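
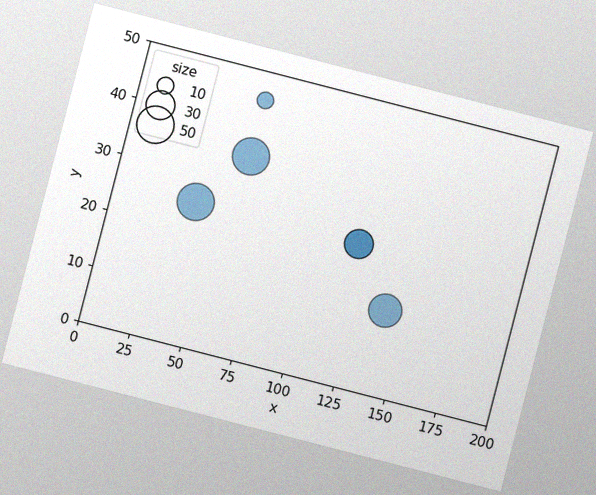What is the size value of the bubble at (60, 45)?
10

The chart is tilted about 14° clockwise, with some photo noise. Matching the bubble at (60, 45) against the size legend gives 10.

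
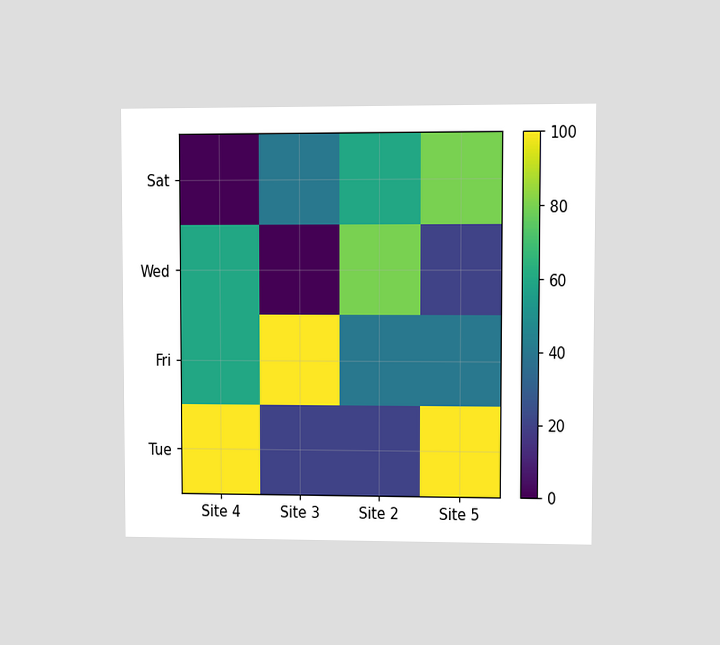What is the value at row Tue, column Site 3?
20

The chart is viewed at a slight angle. Matching cell (Tue, Site 3) against the colorbar gives 20.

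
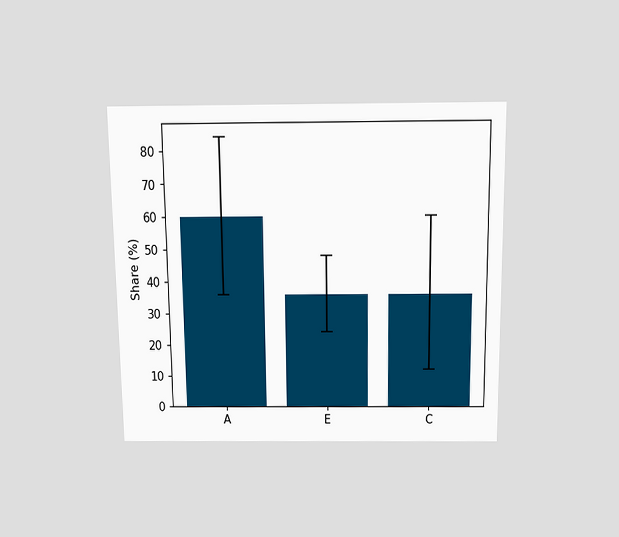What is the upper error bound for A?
The chart is viewed slightly from above. The A bar's upper whisker reaches 84%.

84%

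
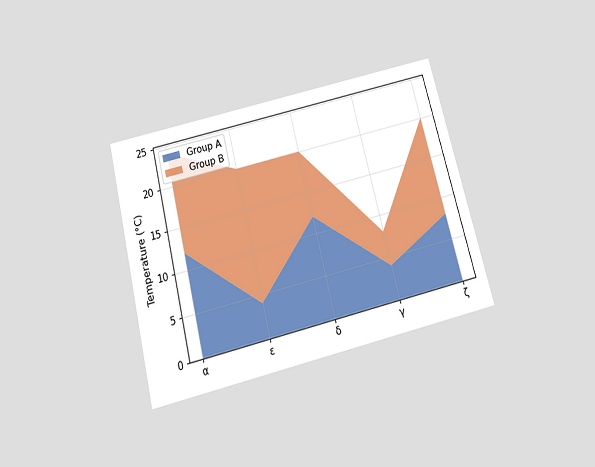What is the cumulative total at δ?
The chart is tilted about 14° counter-clockwise and viewed slightly from below. The stacked total at δ reaches 20°C.

20°C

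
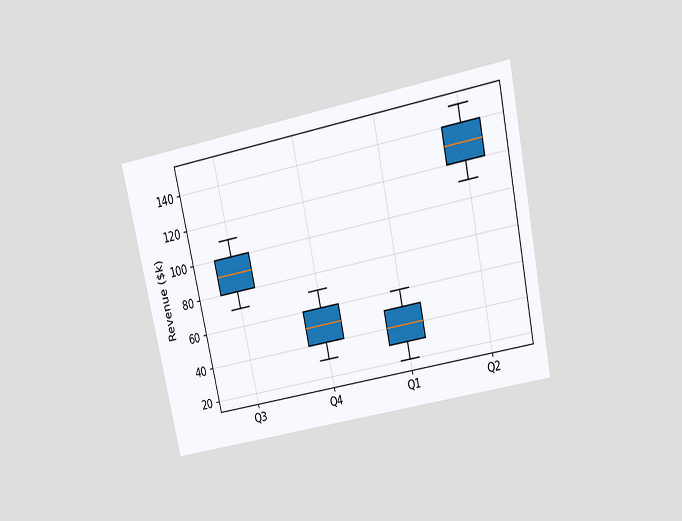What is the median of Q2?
$130k

The chart is tilted about 12° counter-clockwise and viewed slightly from above. The median line in the Q2 box sits at $130k.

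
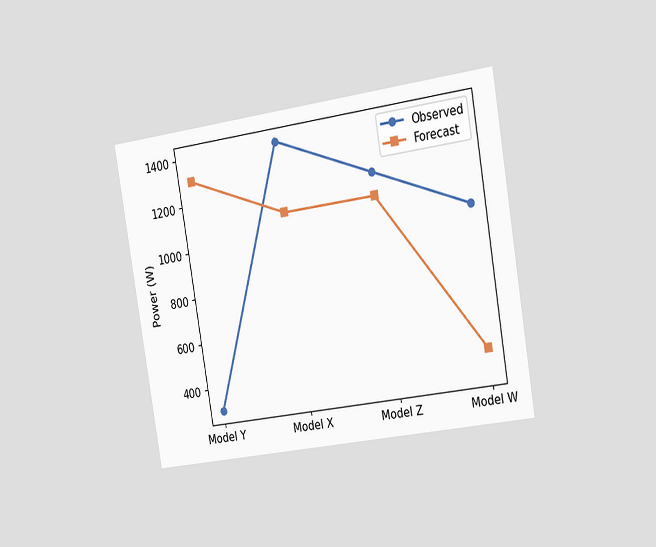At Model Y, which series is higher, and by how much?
The chart is tilted about 9° counter-clockwise and viewed slightly from the right. At Model Y, Forecast sits above the other line by 1000W.

Forecast, by 1000W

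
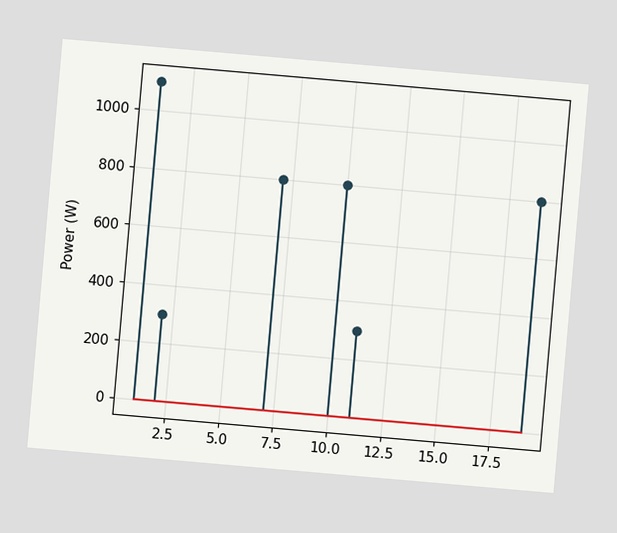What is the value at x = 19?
The chart is tilted about 5° clockwise. The stem at x=19 reaches 800W.

800W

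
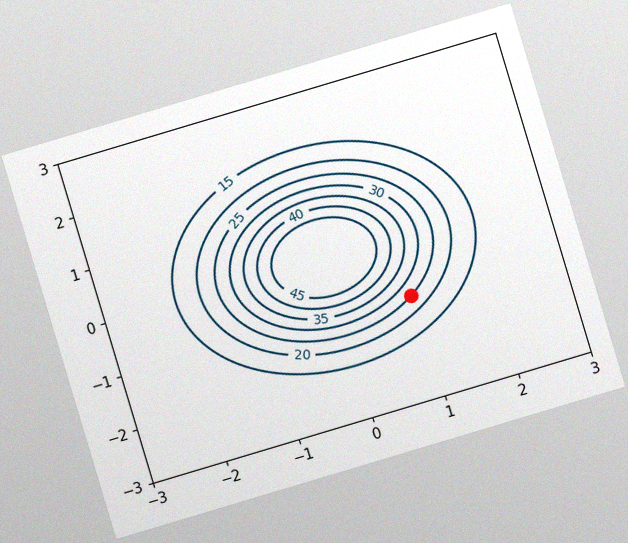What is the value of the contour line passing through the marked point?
25

The chart is tilted about 17° counter-clockwise, with some photo noise. The marked point sits on the contour labelled 25.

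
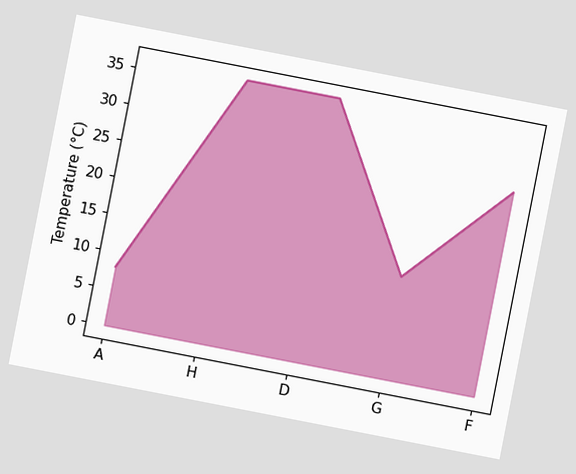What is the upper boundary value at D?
36°C

The chart is tilted about 11° clockwise. At D the upper boundary is at 36°C.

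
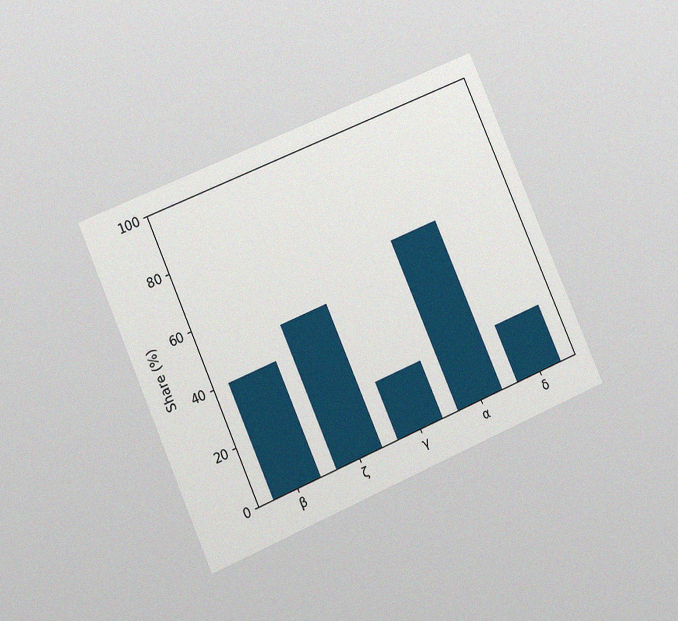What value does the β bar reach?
40%

The chart is tilted about 23° counter-clockwise and viewed at a slight angle, with some photo noise. Reading along the chart's y-axis, the β bar reaches 40%.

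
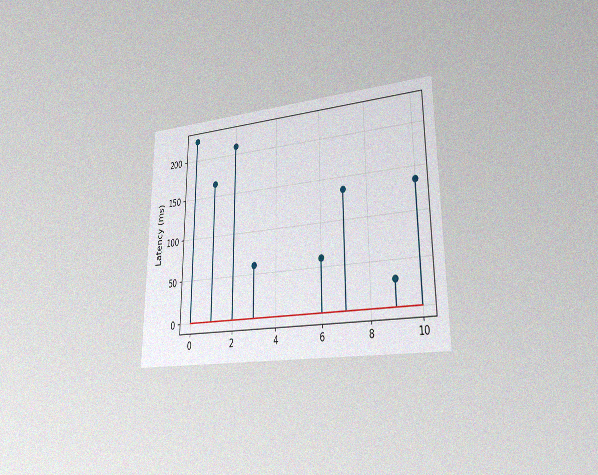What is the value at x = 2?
210ms

The chart is viewed slightly from the right, with some photo noise. The stem at x=2 reaches 210ms.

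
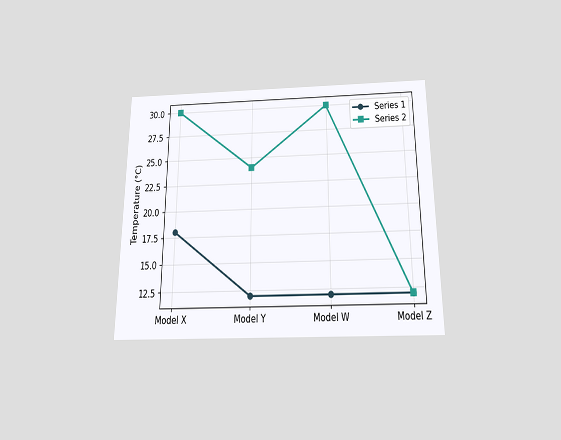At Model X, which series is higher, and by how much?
Series 2, by 12°C

The chart is viewed slightly from below. At Model X, Series 2 sits above the other line by 12°C.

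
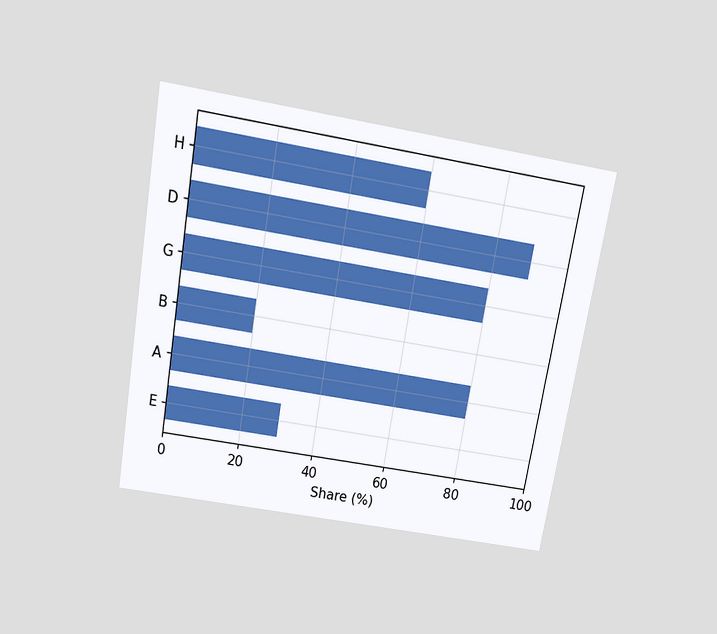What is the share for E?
30%

The chart is tilted about 10° clockwise and viewed slightly from above. Reading along the chart's x-axis, the E bar reaches 30%.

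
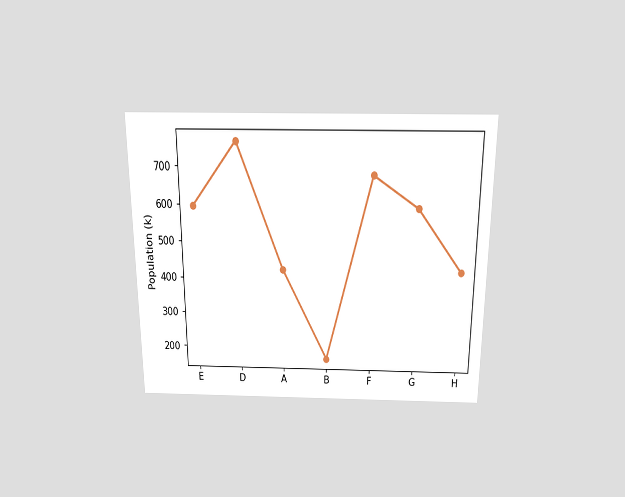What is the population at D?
The chart is viewed slightly from above. At D, the line is at 765k.

765k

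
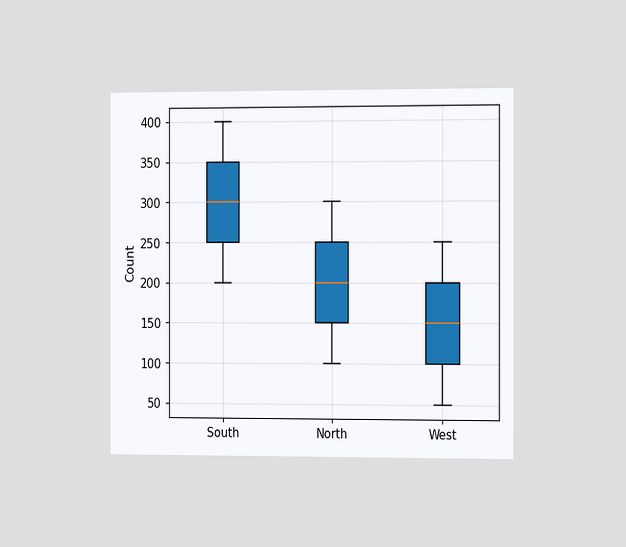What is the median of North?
The chart is viewed slightly from the right. The median line in the North box sits at 200.

200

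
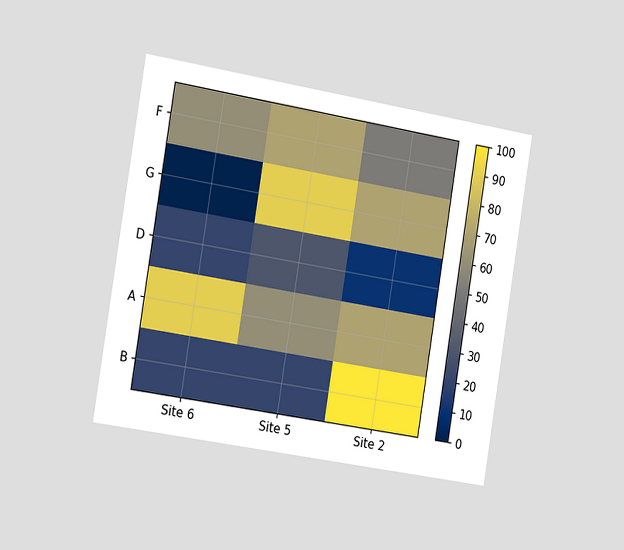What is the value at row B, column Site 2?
100

The chart is tilted about 9° clockwise and viewed slightly from the left. Matching cell (B, Site 2) against the colorbar gives 100.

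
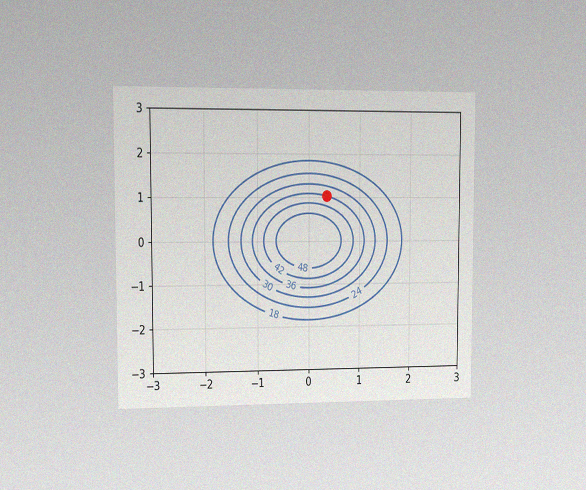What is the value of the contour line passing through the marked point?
The chart is viewed at a slight angle, with some photo noise. The marked point sits on the contour labelled 36.

36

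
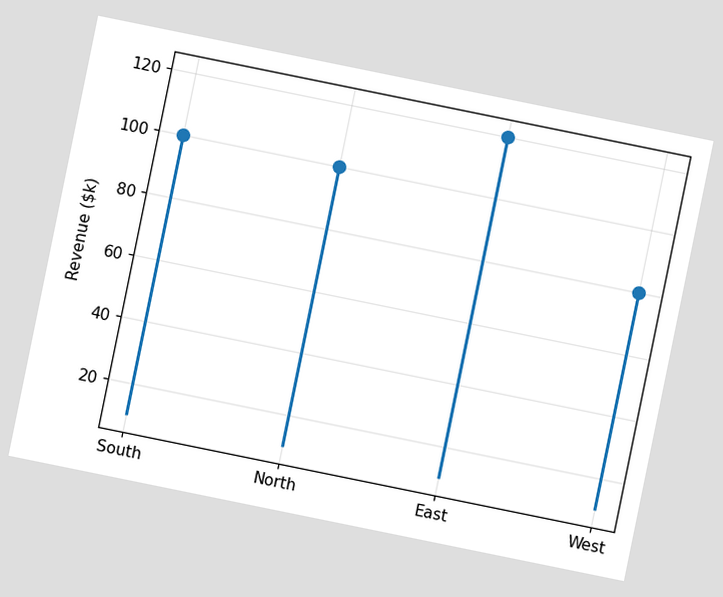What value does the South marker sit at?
$100k

The chart is tilted about 12° clockwise. The South marker sits at $100k.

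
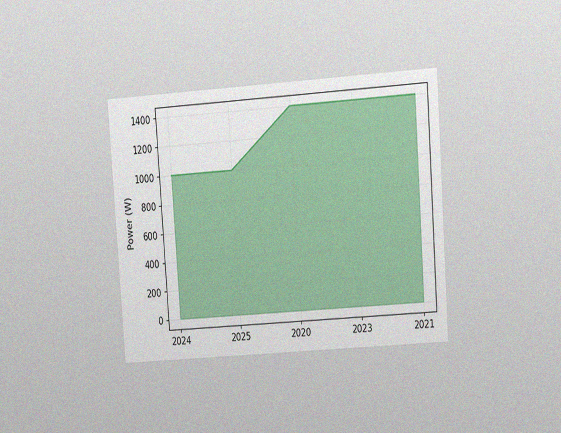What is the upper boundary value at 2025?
1000W

The chart is tilted about 4° counter-clockwise and viewed at a slight angle, with some photo noise. At 2025 the upper boundary is at 1000W.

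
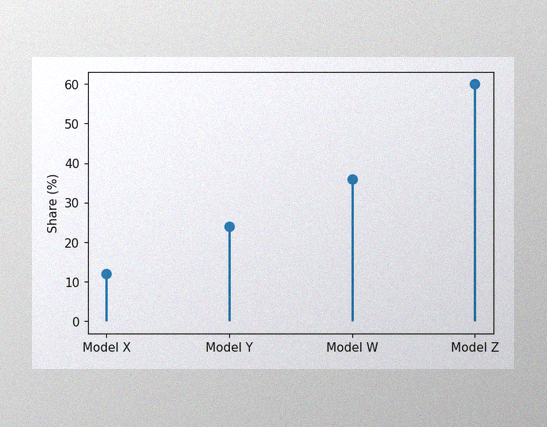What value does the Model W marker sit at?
36%

The image has some photo noise and uneven lighting. The Model W marker sits at 36%.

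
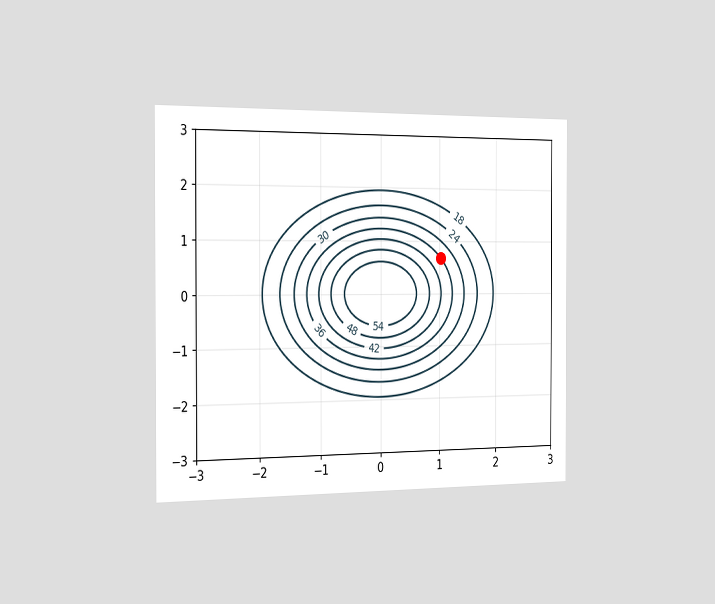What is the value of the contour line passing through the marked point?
36

The chart is viewed slightly from the left. The marked point sits on the contour labelled 36.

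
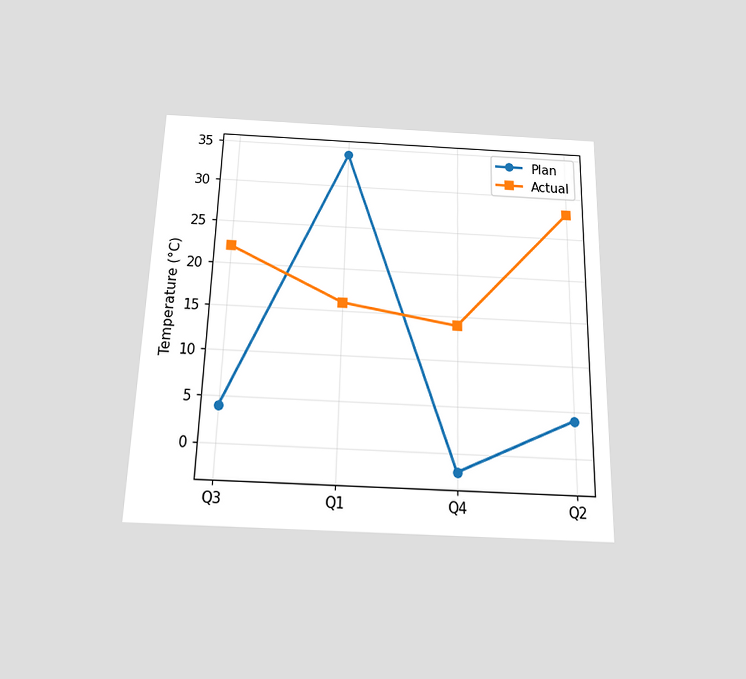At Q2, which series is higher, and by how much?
The chart is viewed slightly from below. At Q2, Actual sits above the other line by 24°C.

Actual, by 24°C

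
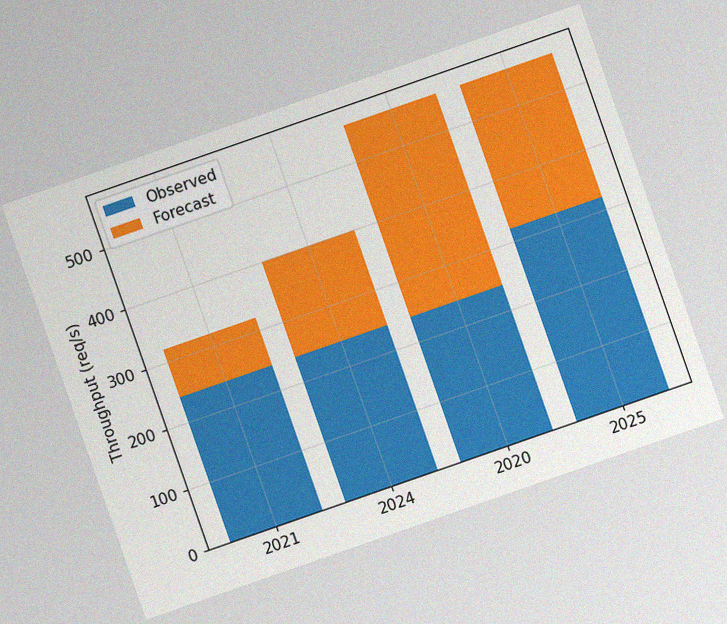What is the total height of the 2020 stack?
The chart is tilted about 19° counter-clockwise, with some photo noise. The 2020 stack's top reaches 560req/s on the y-axis.

560req/s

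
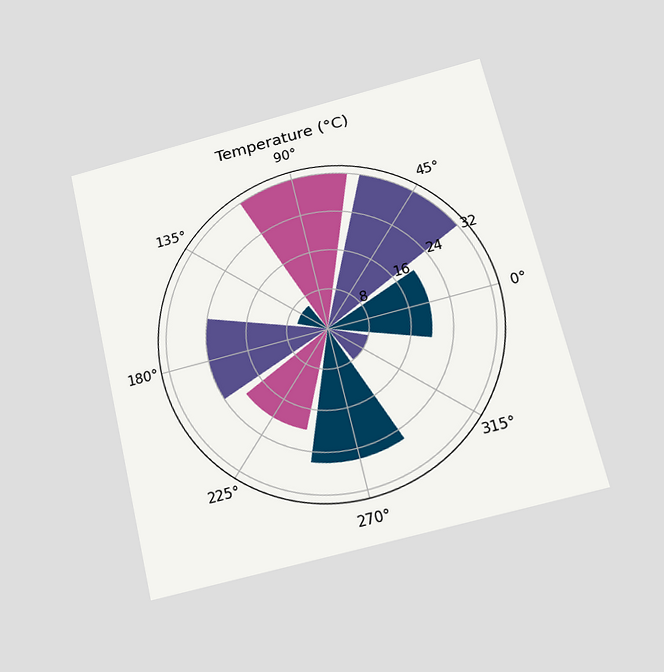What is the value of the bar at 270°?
The chart is tilted about 13° counter-clockwise and viewed slightly from below. The bar at 270° reaches 26°C on the radial axis.

26°C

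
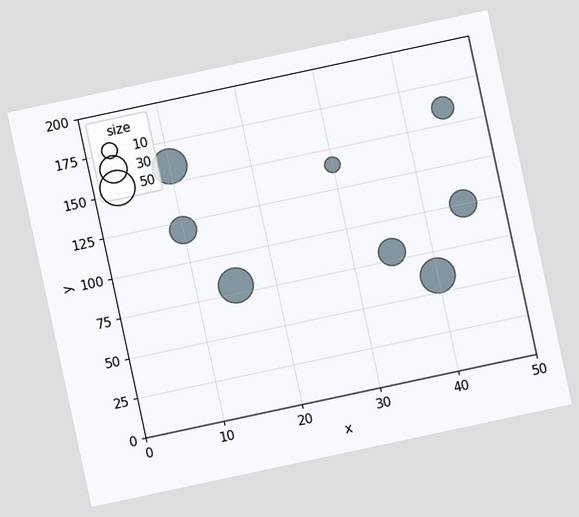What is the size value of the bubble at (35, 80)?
30

The chart is tilted about 12° counter-clockwise. Matching the bubble at (35, 80) against the size legend gives 30.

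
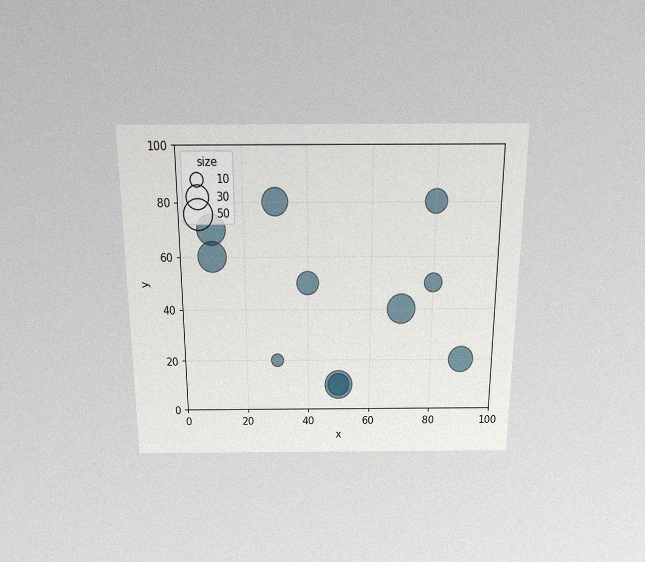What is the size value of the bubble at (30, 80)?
The chart is viewed slightly from above, with some photo noise. Matching the bubble at (30, 80) against the size legend gives 40.

40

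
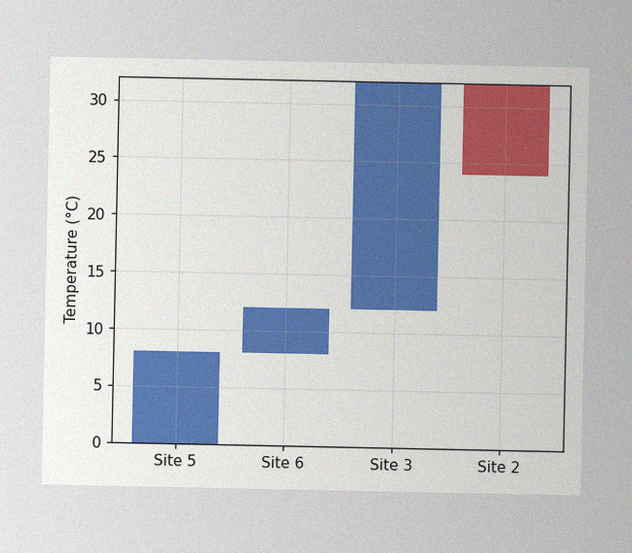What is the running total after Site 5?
8°C

The image has some photo noise and uneven lighting. After Site 5 the running total reaches 8°C.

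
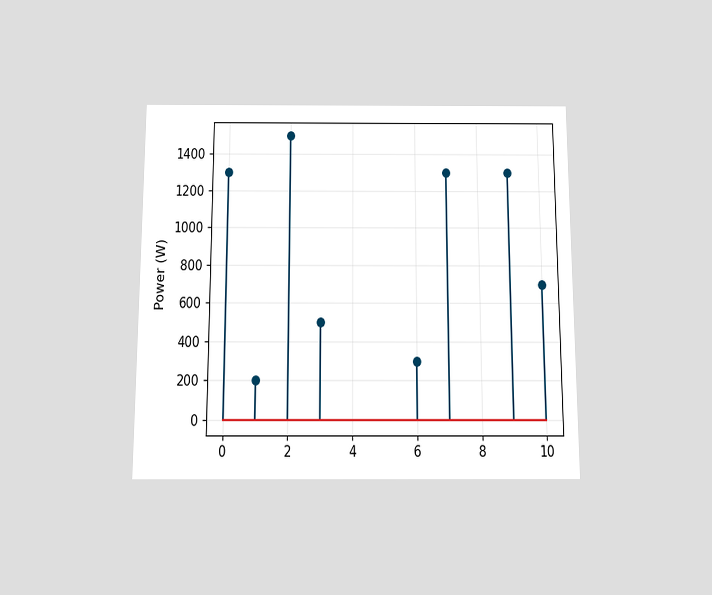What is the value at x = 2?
The chart is viewed slightly from below. The stem at x=2 reaches 1500W.

1500W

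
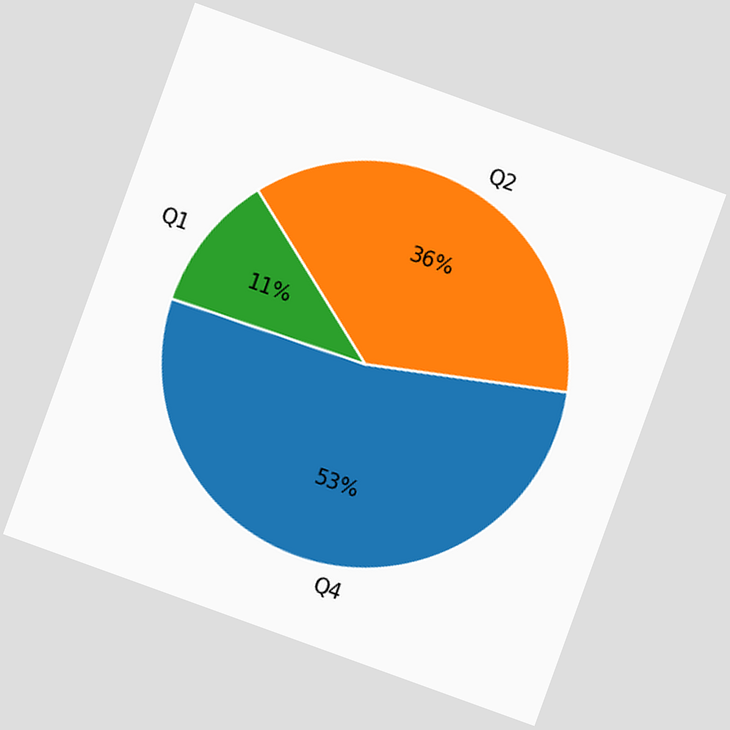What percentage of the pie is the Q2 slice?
The chart is tilted about 20° clockwise. The Q2 slice takes up 36% of the pie.

36%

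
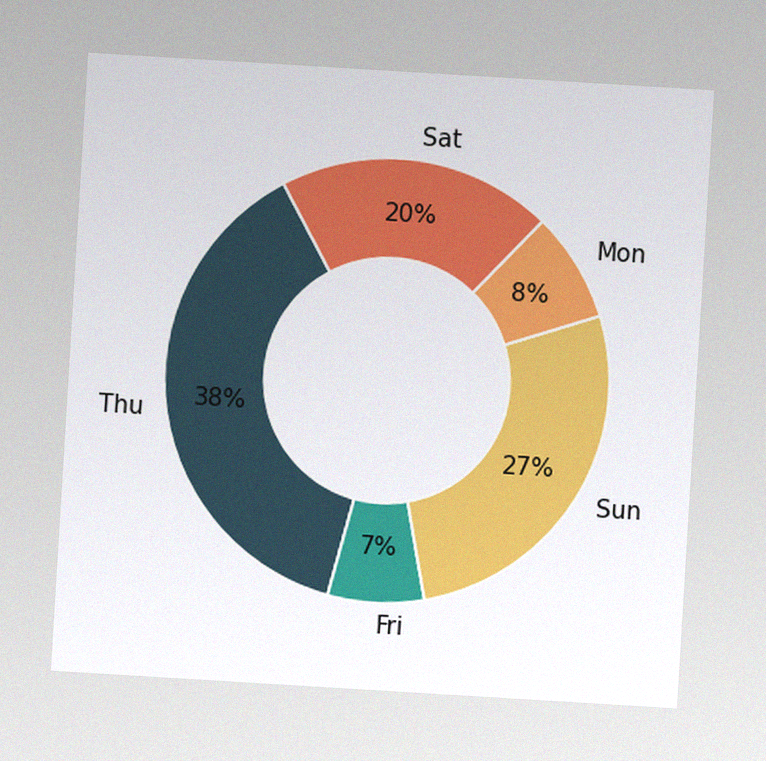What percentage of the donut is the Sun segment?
The chart is tilted about 3° clockwise, with some photo noise. The Sun segment takes up 27% of the ring.

27%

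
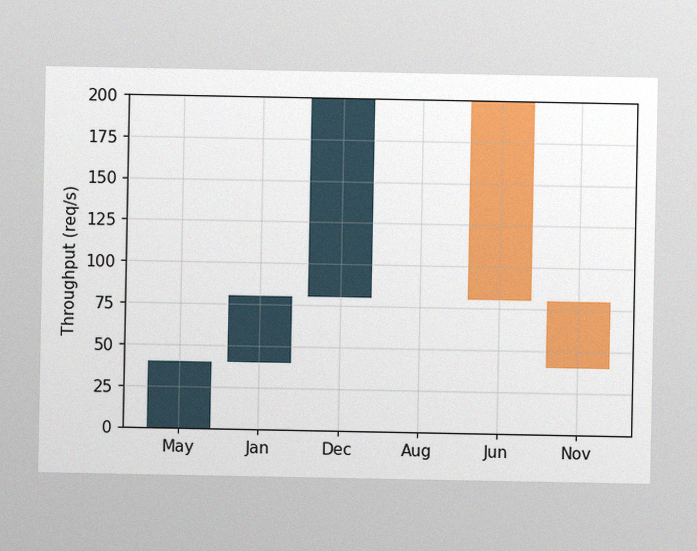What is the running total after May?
40req/s

The image has some photo noise and uneven lighting. After May the running total reaches 40req/s.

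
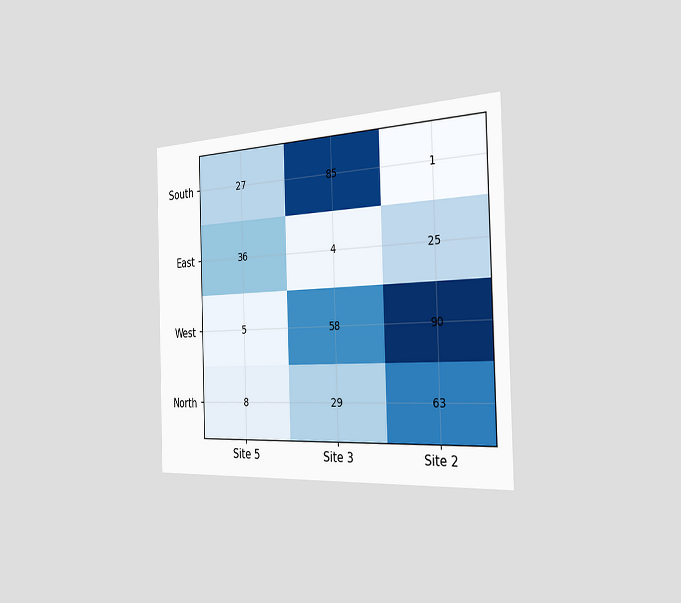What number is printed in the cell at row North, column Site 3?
The chart is viewed slightly from the right. The (North, Site 3) cell reads 29.

29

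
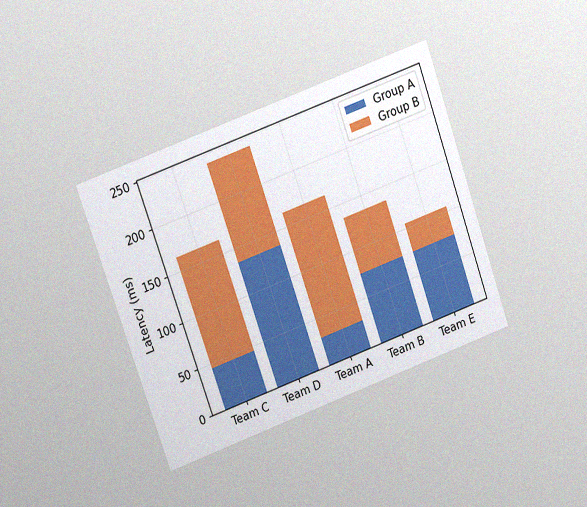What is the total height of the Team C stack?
The chart is tilted about 20° counter-clockwise and viewed at a slight angle, with some photo noise. The Team C stack's top reaches 165ms on the y-axis.

165ms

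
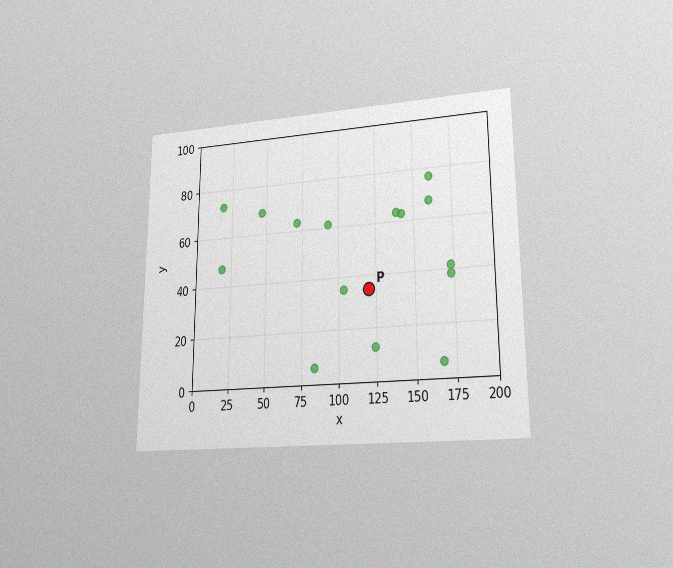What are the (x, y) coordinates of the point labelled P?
(120, 35)

The chart is viewed at a slight angle, with some photo noise. Following the gridlines from P to each axis, P sits at (120, 35).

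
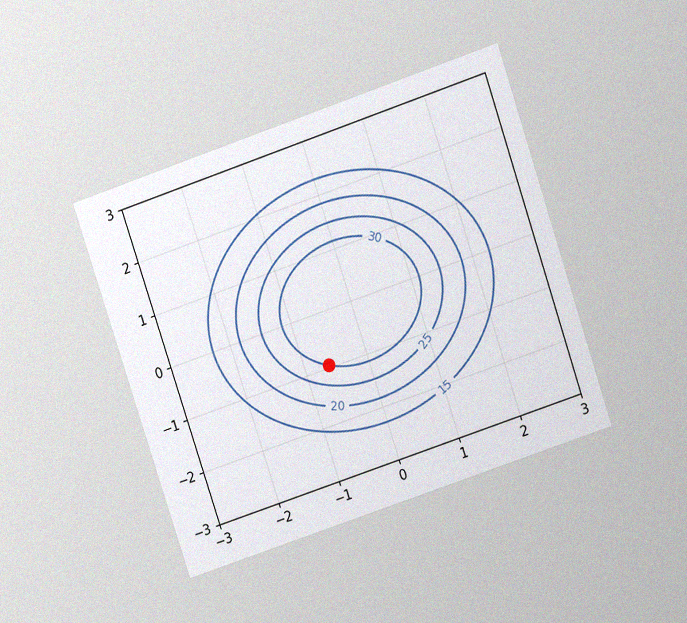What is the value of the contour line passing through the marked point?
The chart is tilted about 19° counter-clockwise and viewed at a slight angle, with some photo noise. The marked point sits on the contour labelled 30.

30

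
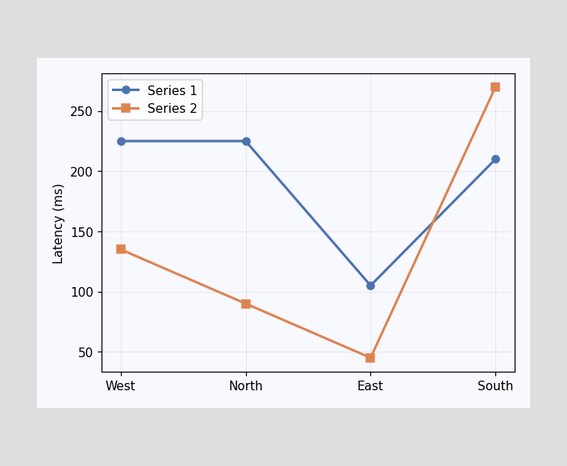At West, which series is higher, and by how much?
Series 1, by 90ms

At West, Series 1 sits above the other line by 90ms.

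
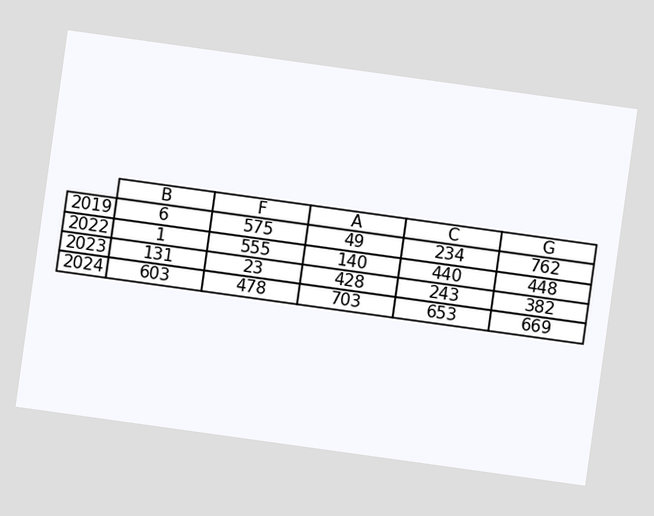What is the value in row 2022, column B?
The chart is tilted about 8° clockwise. The (2022, B) cell reads 1.

1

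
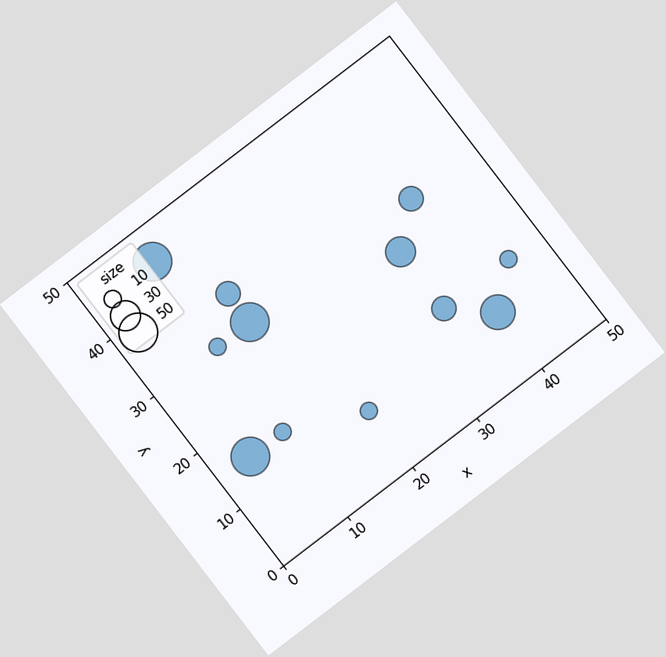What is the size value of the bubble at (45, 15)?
The chart is tilted about 37° counter-clockwise. Matching the bubble at (45, 15) against the size legend gives 10.

10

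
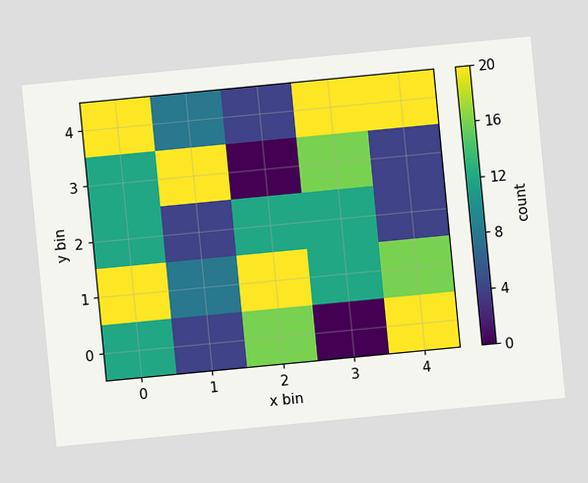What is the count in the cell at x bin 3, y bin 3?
The chart is tilted about 5° counter-clockwise. Matching the cell (3, 3) against the colorbar gives 16.

16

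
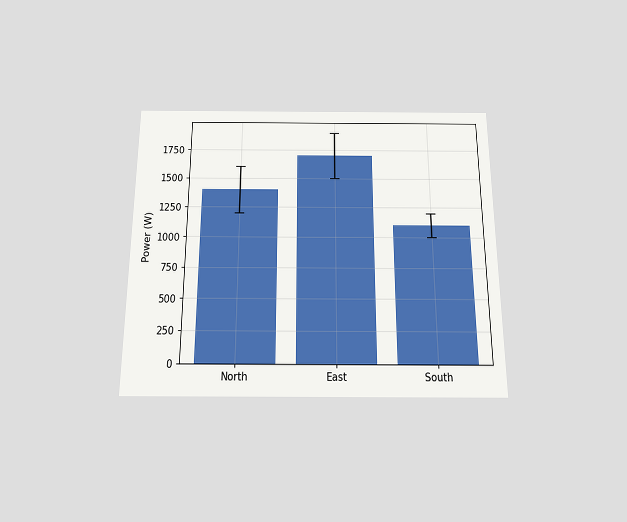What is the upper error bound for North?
The chart is viewed slightly from below. The North bar's upper whisker reaches 1600W.

1600W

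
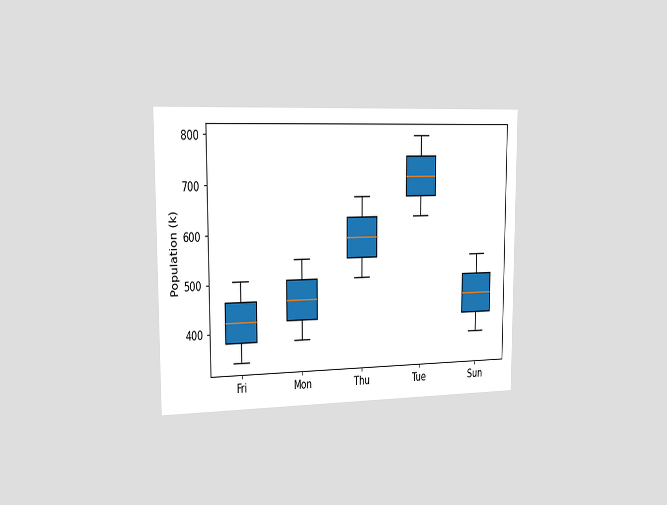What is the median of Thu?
The chart is viewed slightly from the left. The median line in the Thu box sits at 588k.

588k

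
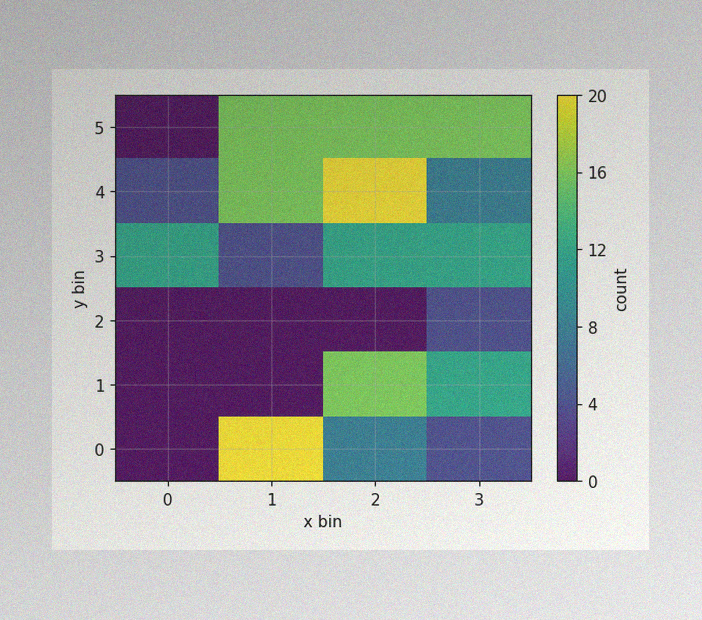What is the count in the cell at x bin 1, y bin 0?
The image has some photo noise and uneven lighting. Matching the cell (1, 0) against the colorbar gives 20.

20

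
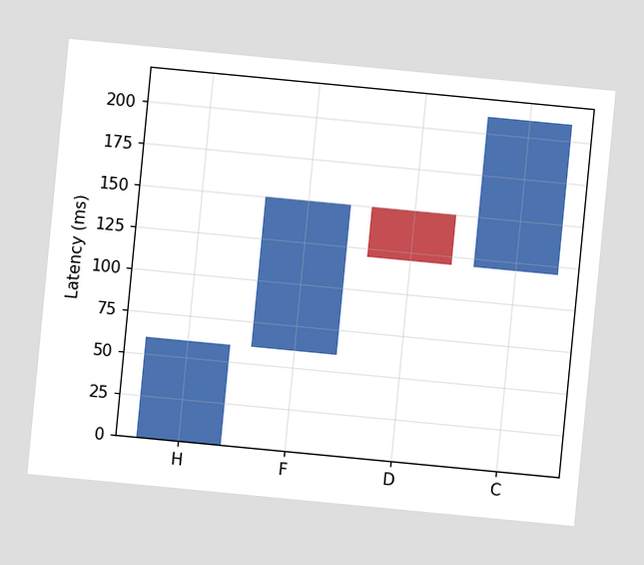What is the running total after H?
The chart is tilted about 5° clockwise. After H the running total reaches 60ms.

60ms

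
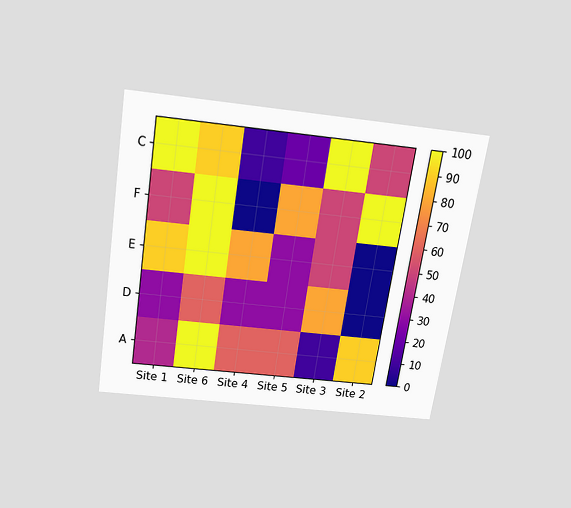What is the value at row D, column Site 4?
The chart is tilted about 9° clockwise and viewed slightly from above. Matching cell (D, Site 4) against the colorbar gives 30.

30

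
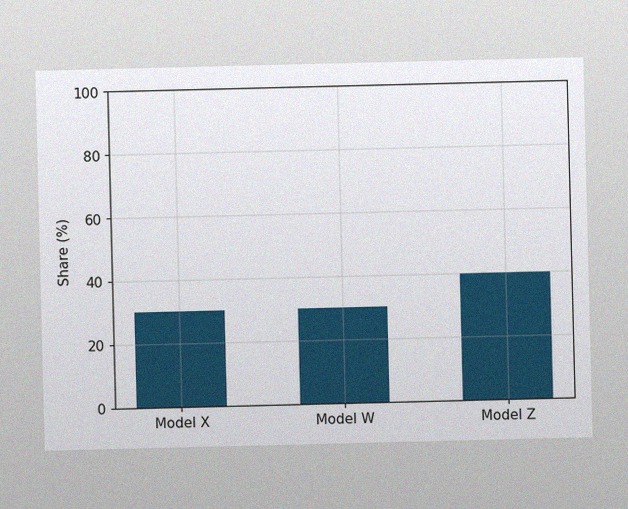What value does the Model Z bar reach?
40%

The image has some photo noise and uneven lighting. Reading along the chart's y-axis, the Model Z bar reaches 40%.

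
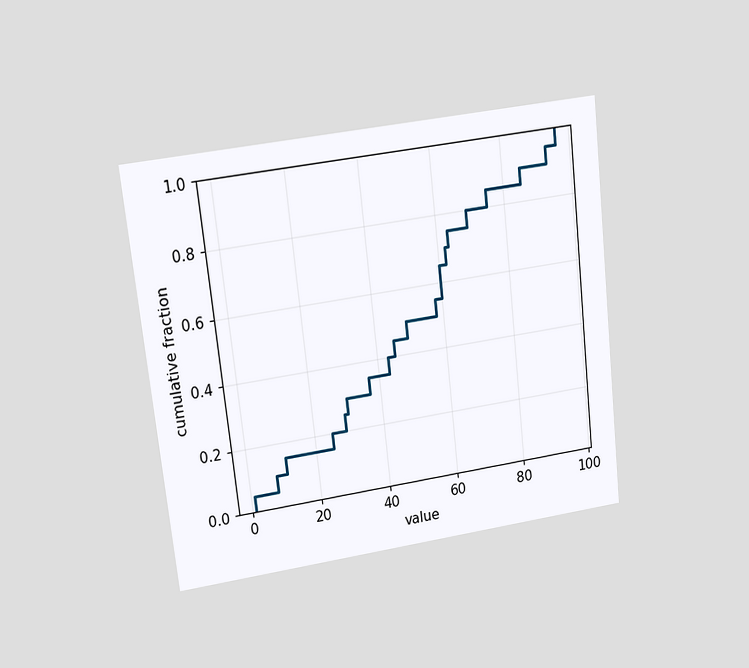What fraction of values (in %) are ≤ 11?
15%

The chart is tilted about 6° counter-clockwise and viewed at a slight angle. At x=11 the ECDF step is at 15%.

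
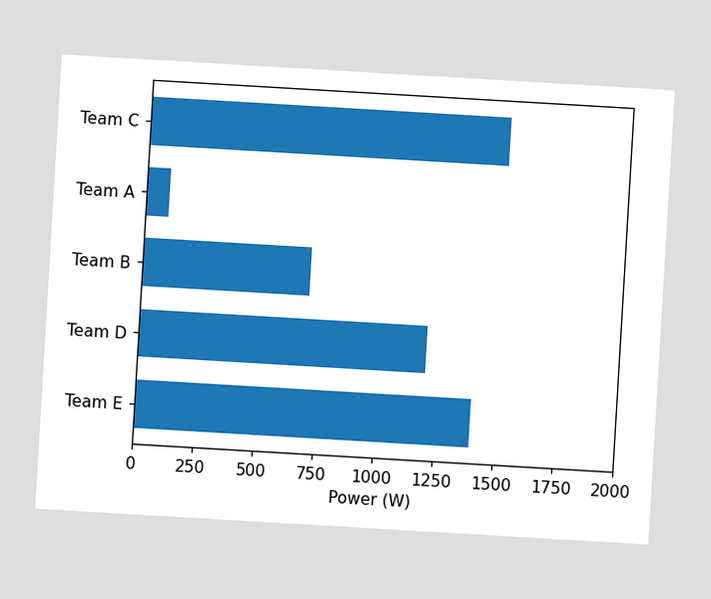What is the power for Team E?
1400W

The chart is tilted about 3° clockwise. Reading along the chart's x-axis, the Team E bar reaches 1400W.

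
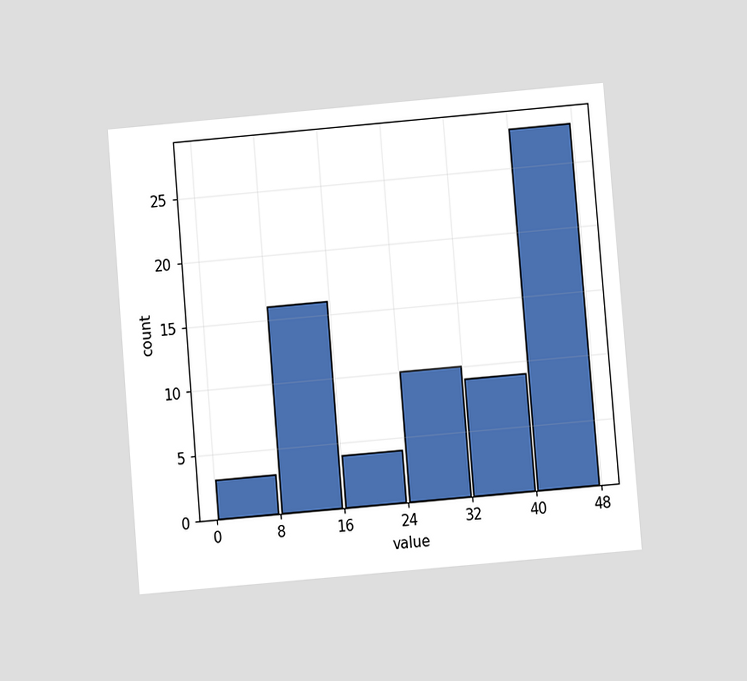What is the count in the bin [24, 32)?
10

The chart is tilted about 5° counter-clockwise and viewed at a slight angle. The [24, 32) bin has height 10.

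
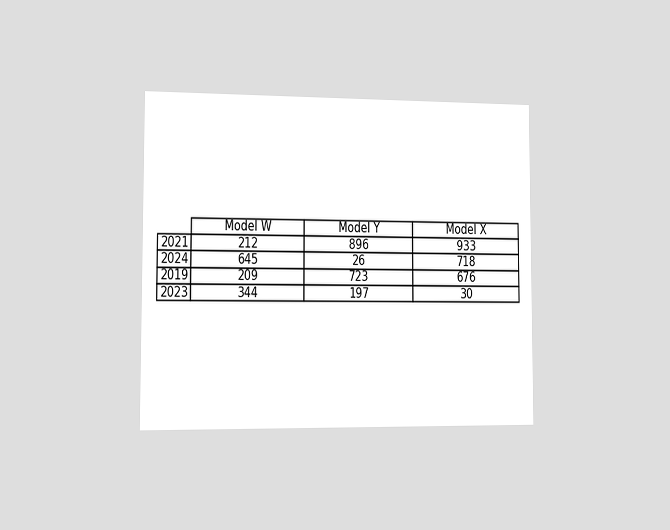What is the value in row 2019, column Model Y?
723

The chart is viewed slightly from the left. The (2019, Model Y) cell reads 723.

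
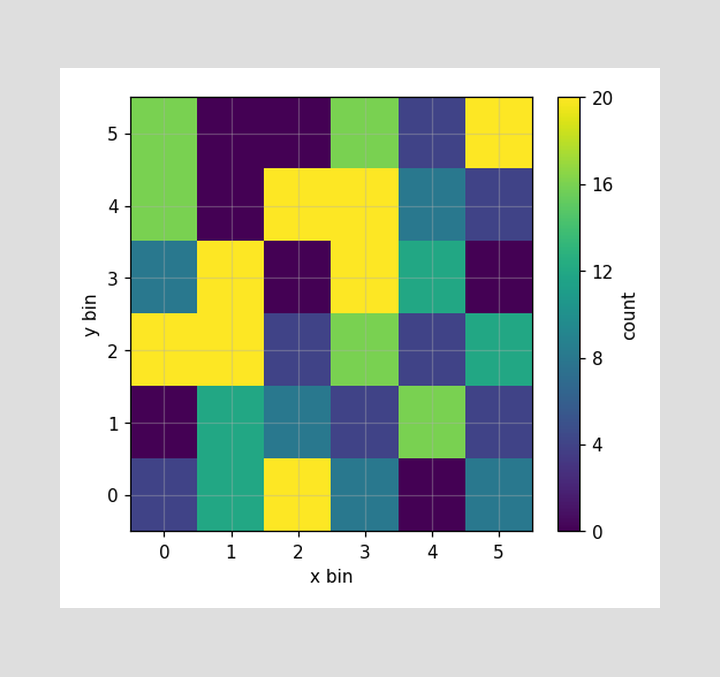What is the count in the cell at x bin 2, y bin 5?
Matching the cell (2, 5) against the colorbar gives 0.

0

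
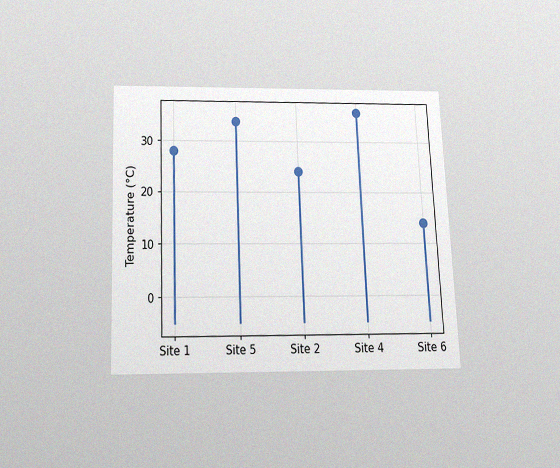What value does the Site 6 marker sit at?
The chart is tilted about 2° counter-clockwise and viewed slightly from below, with some photo noise. The Site 6 marker sits at 14°C.

14°C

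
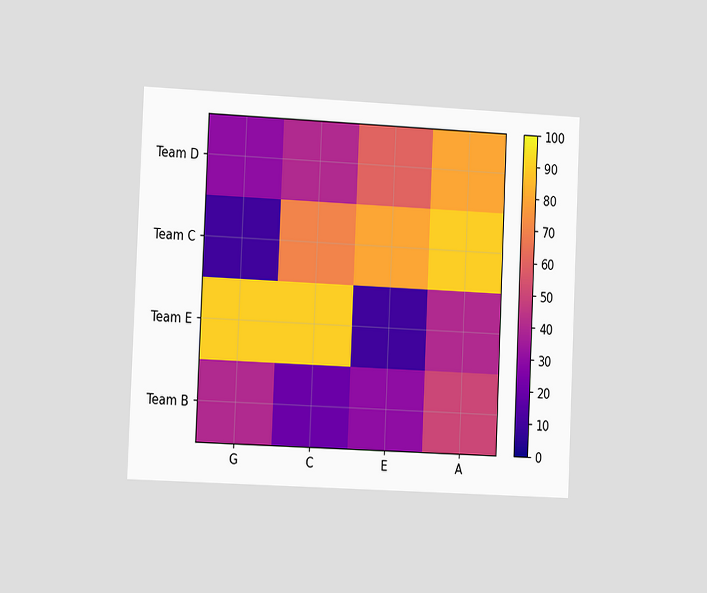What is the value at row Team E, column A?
40

The chart is tilted about 3° clockwise and viewed slightly from the left. Matching cell (Team E, A) against the colorbar gives 40.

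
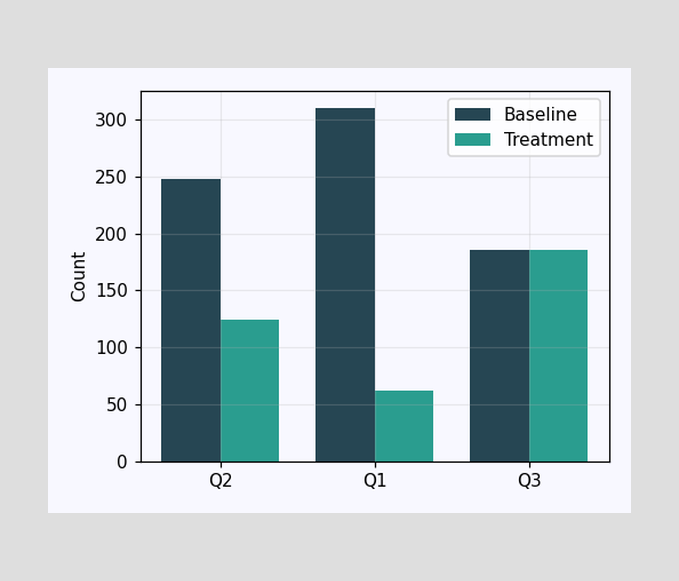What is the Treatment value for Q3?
The Treatment bar at Q3 reaches 186 on the y-axis.

186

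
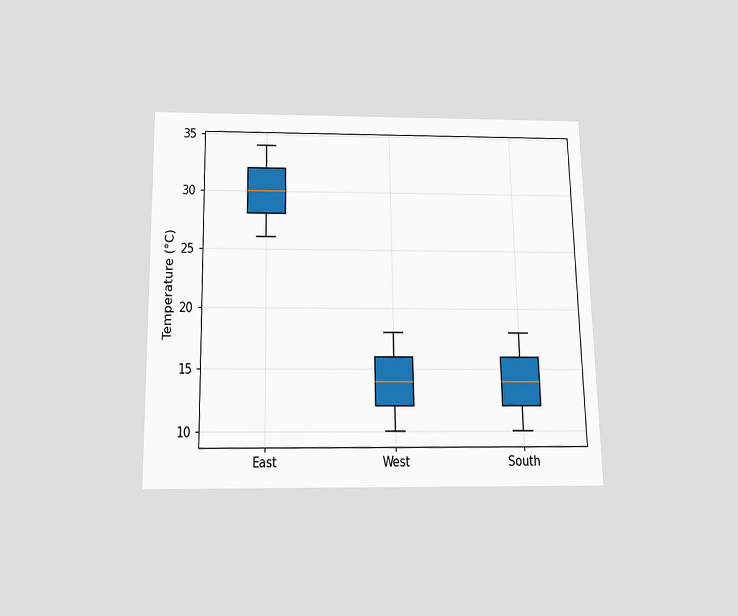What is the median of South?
14°C

The chart is viewed slightly from below. The median line in the South box sits at 14°C.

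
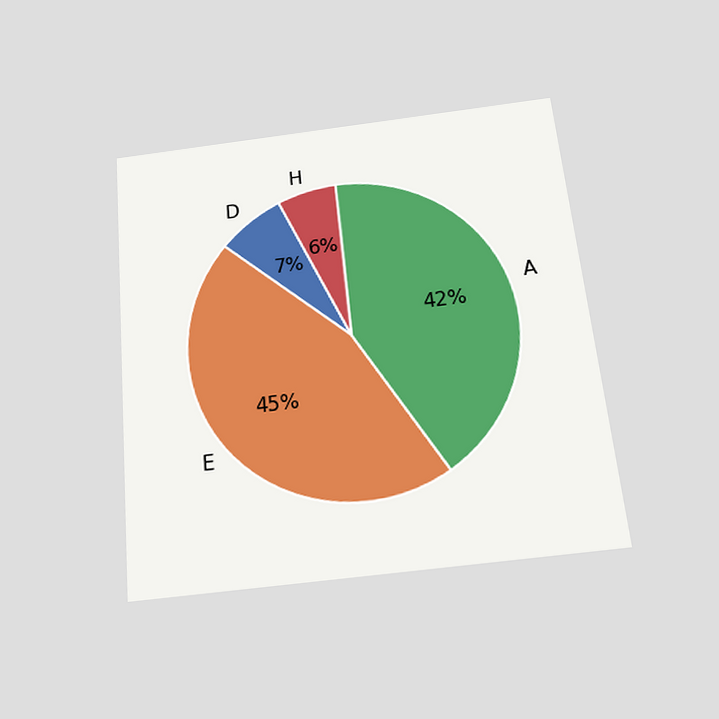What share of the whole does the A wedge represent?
42%

The chart is tilted about 6° counter-clockwise and viewed slightly from below. The A slice takes up 42% of the pie.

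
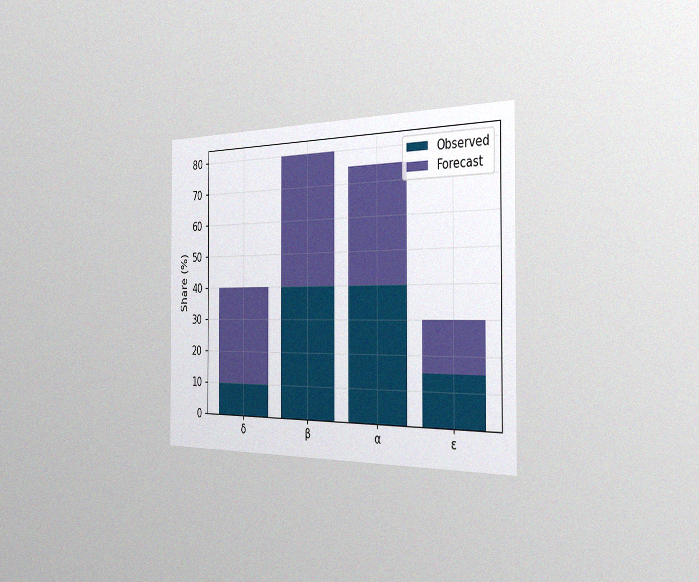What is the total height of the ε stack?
The chart is viewed slightly from the right, with some photo noise. The ε stack's top reaches 30% on the y-axis.

30%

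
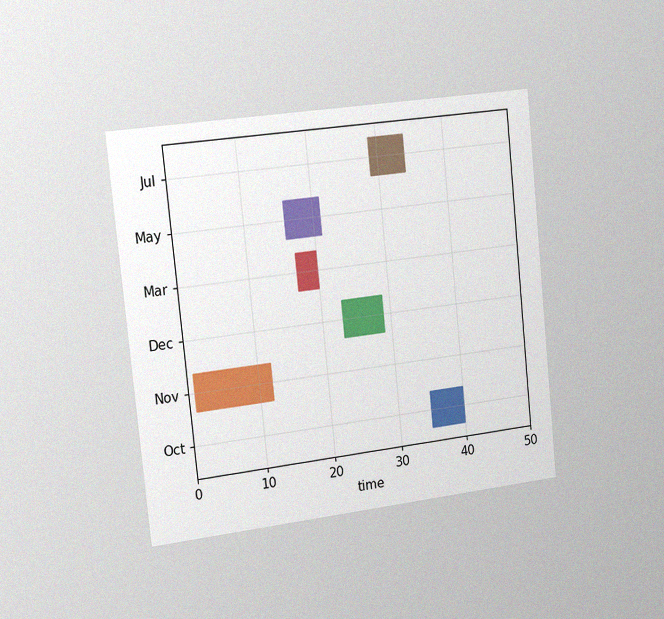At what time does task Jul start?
29

The chart is tilted about 6° counter-clockwise and viewed slightly from the left, with some photo noise. The Jul bar begins at t=29.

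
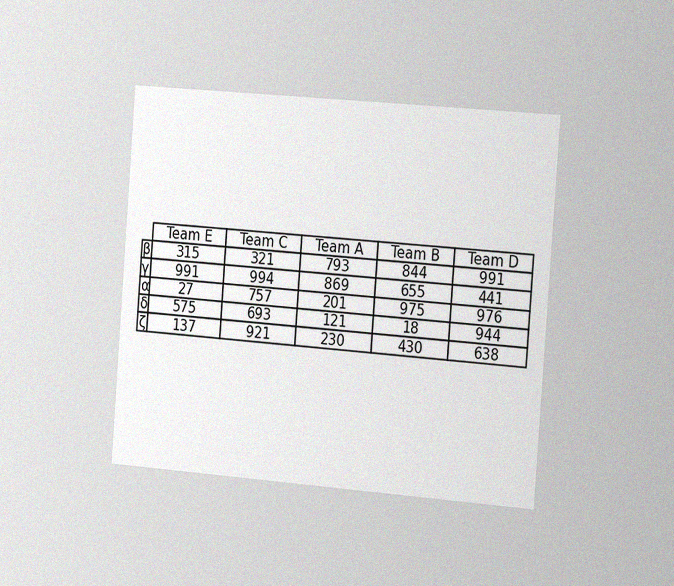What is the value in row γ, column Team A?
869

The chart is tilted about 4° clockwise and viewed slightly from the right, with some photo noise. The (γ, Team A) cell reads 869.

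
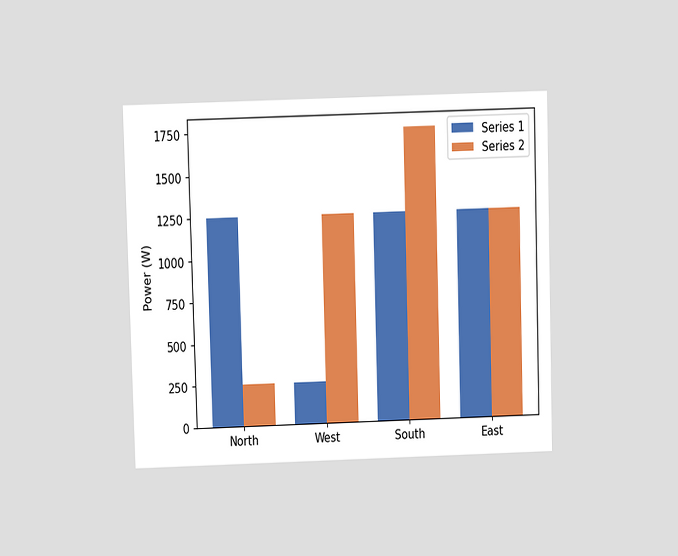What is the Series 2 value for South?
1750W

The chart is viewed slightly from above. The Series 2 bar at South reaches 1750W on the y-axis.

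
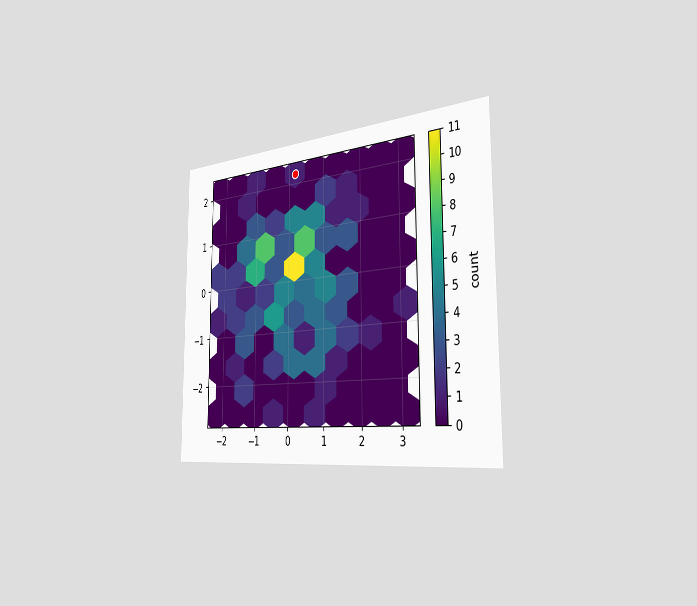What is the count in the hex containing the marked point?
The chart is viewed slightly from the right. The marked hex reads 1 on the colorbar.

1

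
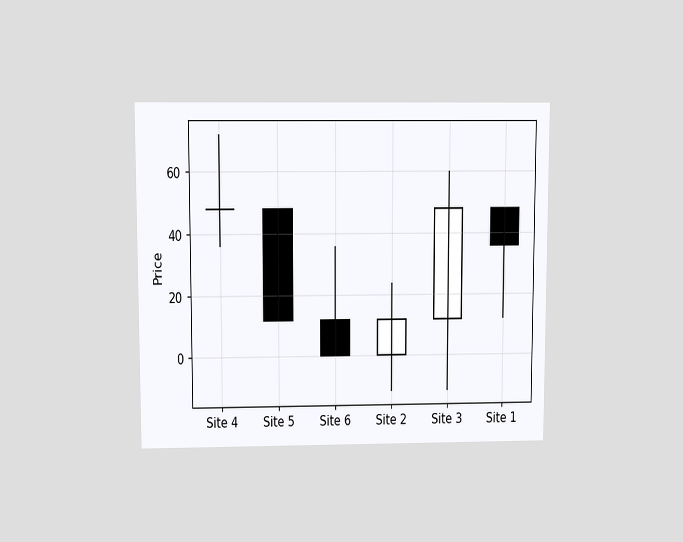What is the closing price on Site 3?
48

The chart is viewed slightly from above. The Site 3 candle closes at 48.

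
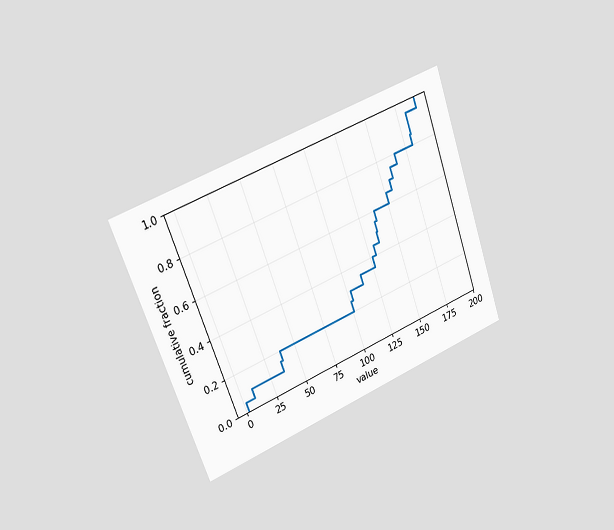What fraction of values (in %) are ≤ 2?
The chart is tilted about 20° counter-clockwise and viewed slightly from the left. At x=2 the ECDF step is at 5%.

5%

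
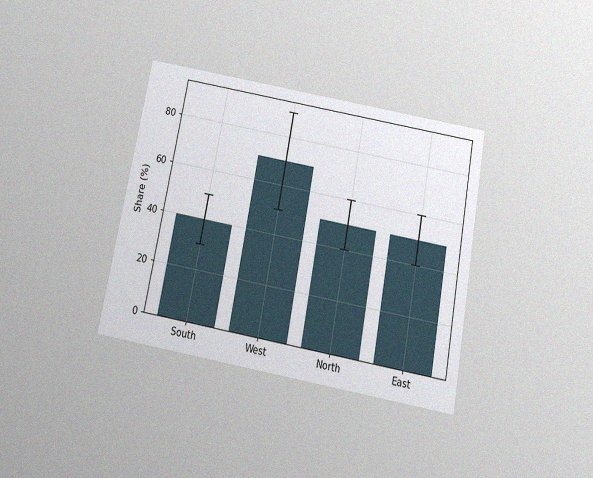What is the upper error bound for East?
60%

The chart is tilted about 10° clockwise and viewed slightly from below, with some photo noise. The East bar's upper whisker reaches 60%.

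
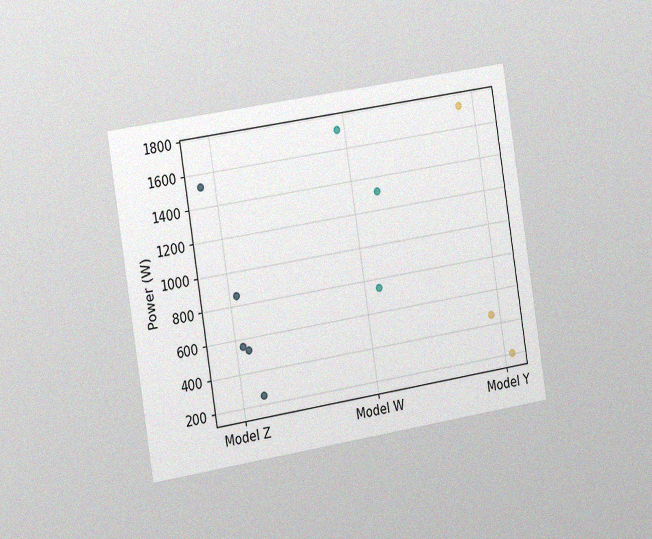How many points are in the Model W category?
3

The chart is tilted about 9° counter-clockwise and viewed slightly from the left, with some photo noise. Counting the markers in the Model W column gives 3.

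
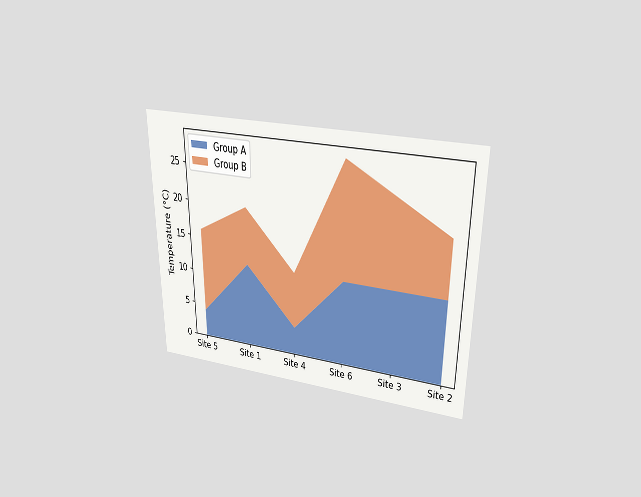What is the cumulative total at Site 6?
28°C

The chart is viewed slightly from above. The stacked total at Site 6 reaches 28°C.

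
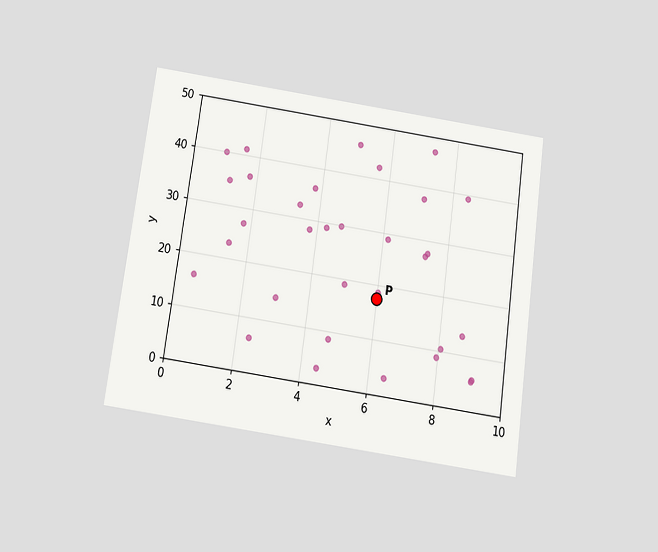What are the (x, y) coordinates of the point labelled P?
(6, 17.5)

The chart is tilted about 8° clockwise and viewed slightly from below. Following the gridlines from P to each axis, P sits at (6, 17.5).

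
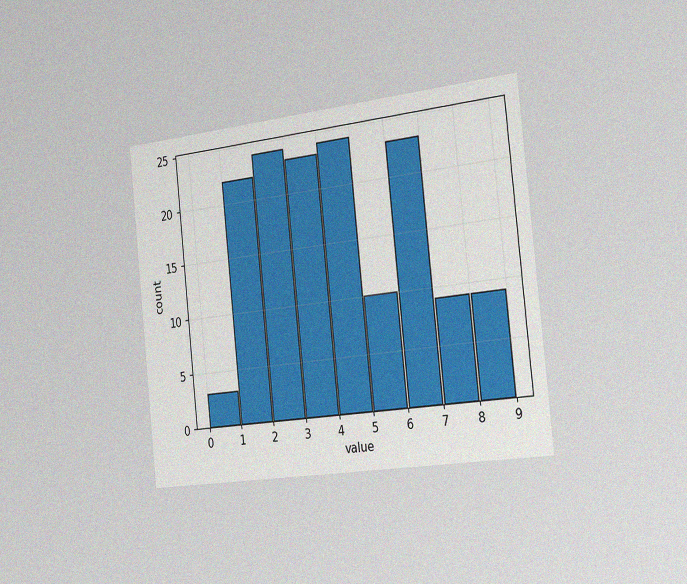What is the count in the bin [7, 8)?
The chart is tilted about 6° counter-clockwise and viewed slightly from the right, with some photo noise. The [7, 8) bin has height 9.

9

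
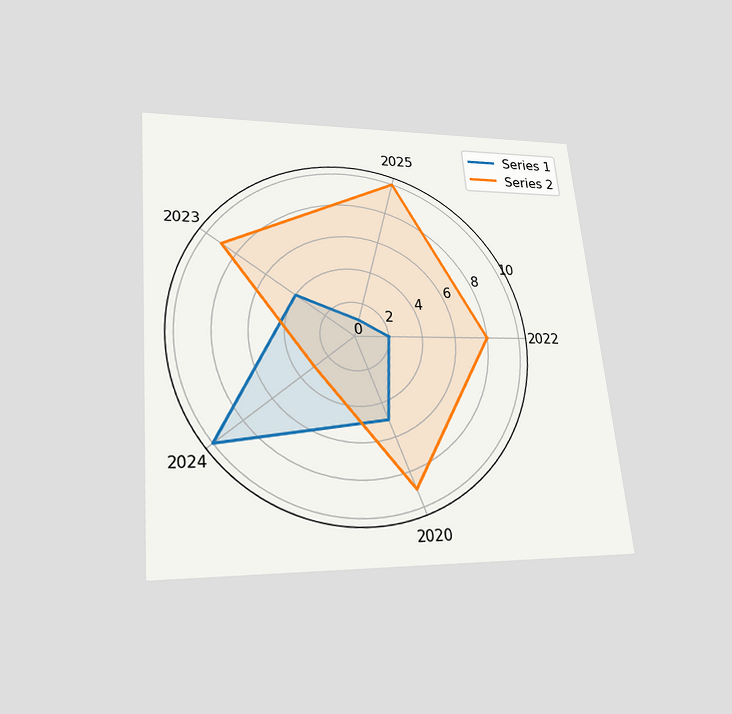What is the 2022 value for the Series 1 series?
The chart is tilted about 5° counter-clockwise and viewed slightly from below. On the 2022 axis, Series 1 reaches 2.

2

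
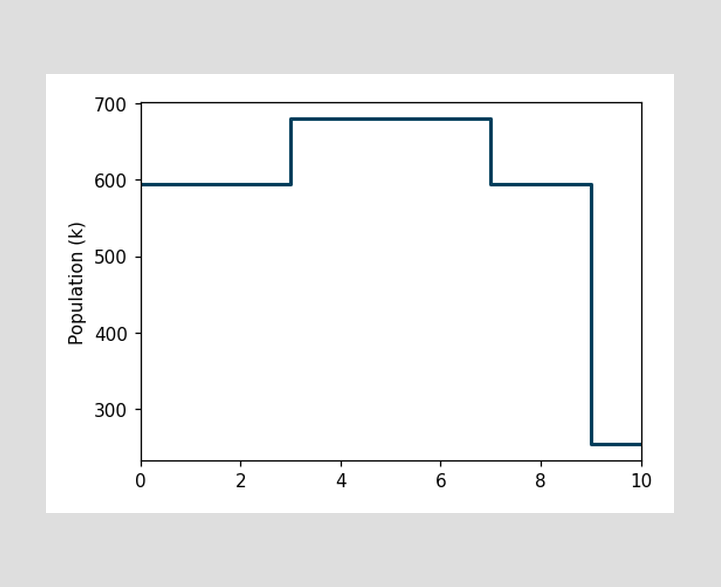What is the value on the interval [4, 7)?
On [4, 7) the step sits at 680k.

680k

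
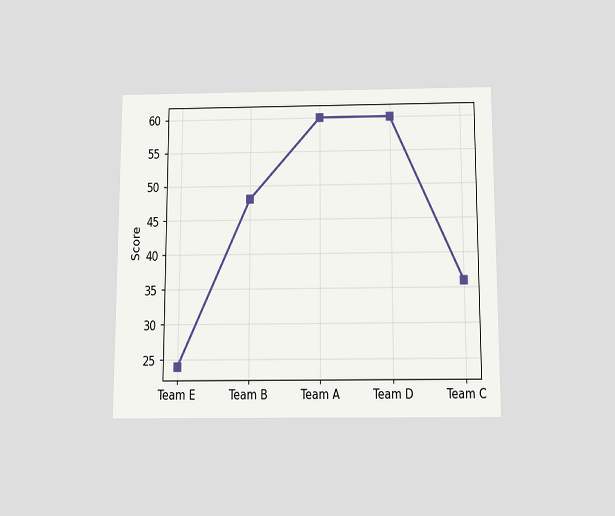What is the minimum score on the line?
The chart is viewed slightly from below. The lowest point is at Team E, and reading across to the y-axis gives 24.

24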